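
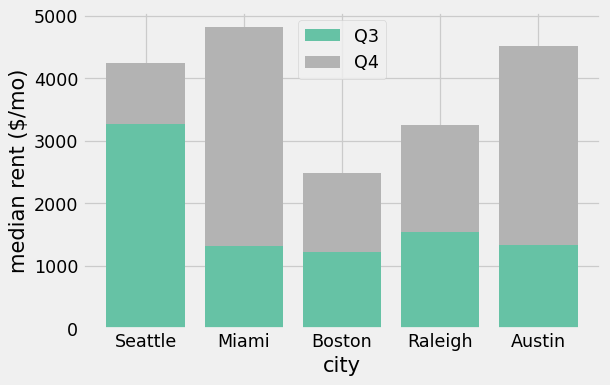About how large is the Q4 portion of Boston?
≈ 1500

Q4 top ≈ 2500, bottom ≈ 1000; segment ≈ 1500.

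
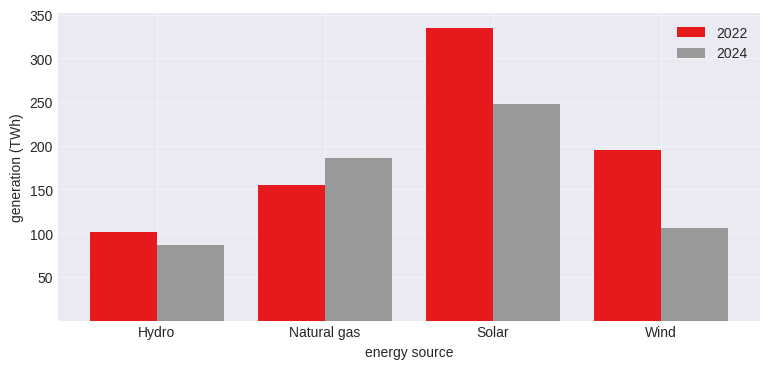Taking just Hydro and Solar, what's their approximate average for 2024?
≈ 175

(100 + 250) / 2 ≈ 175.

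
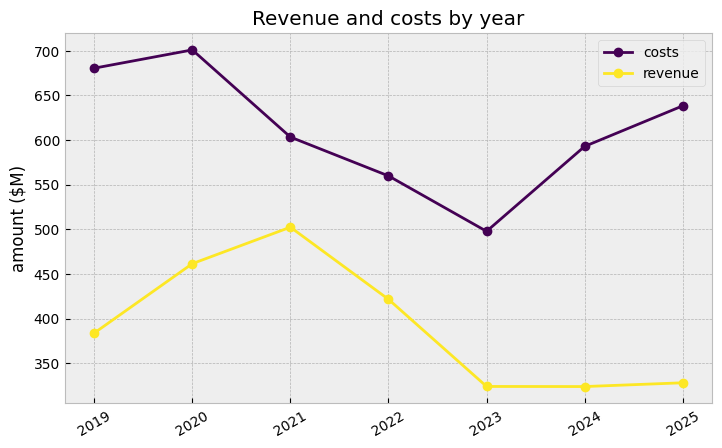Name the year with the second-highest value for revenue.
2020

Top 3 for revenue: 2021 ≈ 500, 2020 ≈ 450, 2022 ≈ 400.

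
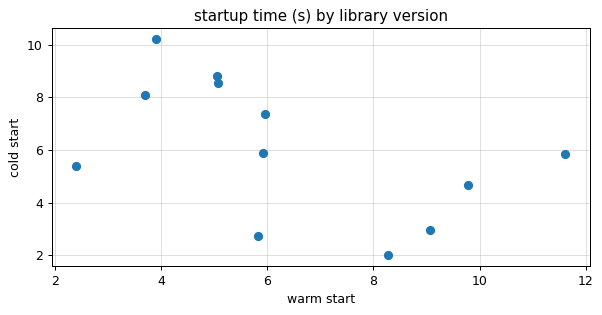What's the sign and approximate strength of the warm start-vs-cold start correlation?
Points are negatively correlated; moderate (|r| ≈ 0.5).

negative, moderate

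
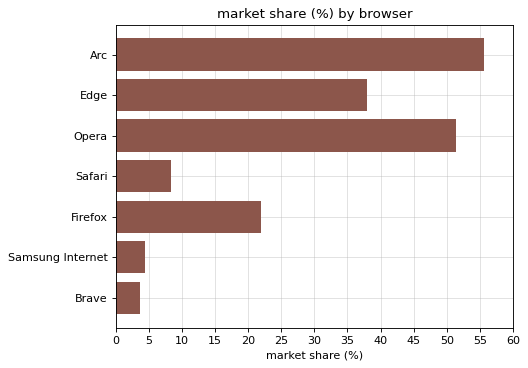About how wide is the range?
≈ 50

Max Arc ≈ 55, min Brave ≈ 5; range ≈ 50.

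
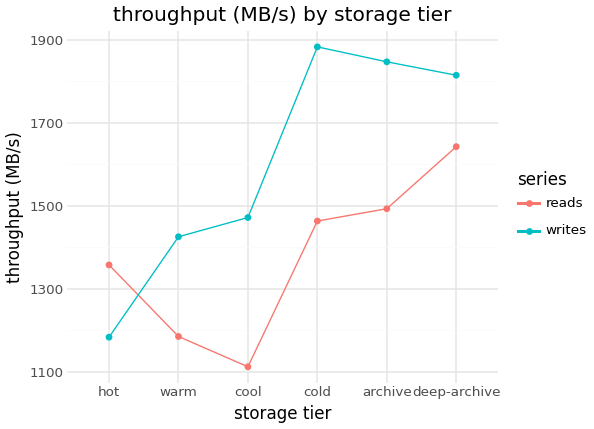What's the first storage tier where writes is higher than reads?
hot: writes ≈ 1200 vs reads ≈ 1400 (not yet); warm: writes ≈ 1400 vs reads ≈ 1200 (first crossover).

warm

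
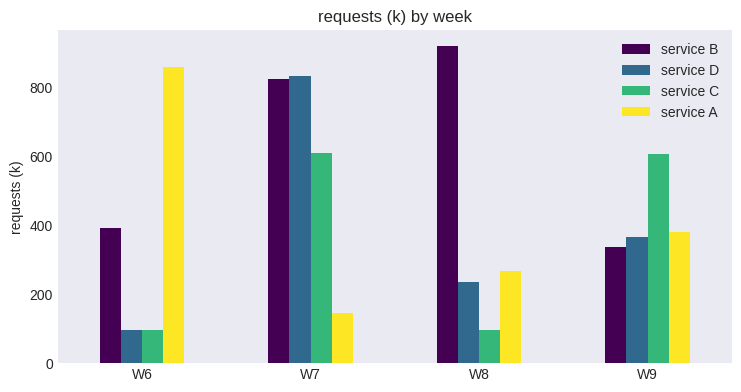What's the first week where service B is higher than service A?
W7

W6: service B ≈ 400 vs service A ≈ 900 (not yet); W7: service B ≈ 800 vs service A ≈ 100 (first crossover).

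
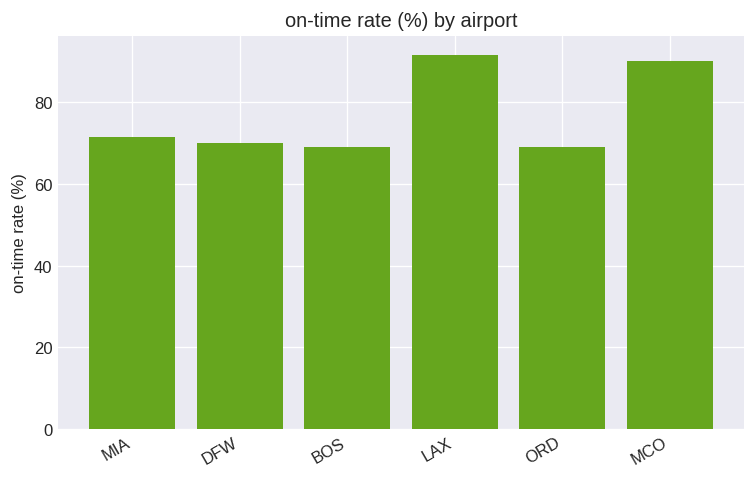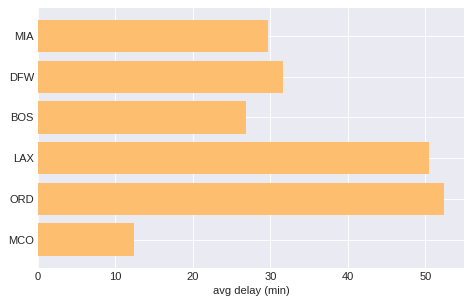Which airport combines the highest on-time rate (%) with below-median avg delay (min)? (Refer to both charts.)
MCO

Chart 2 median avg delay (min) ≈ 30; below-median airports: MIA, BOS, MCO. Among those, MCO has the highest on-time rate (%) (≈ 90).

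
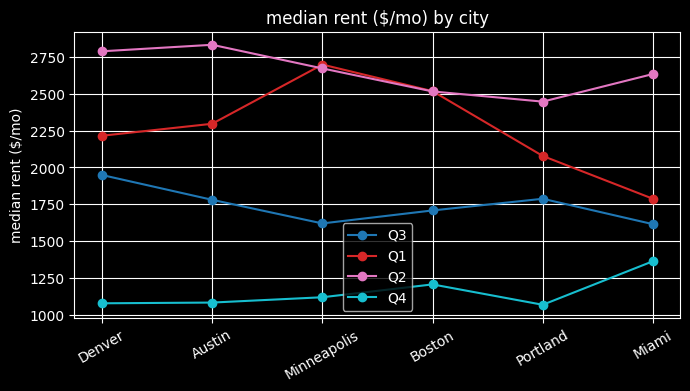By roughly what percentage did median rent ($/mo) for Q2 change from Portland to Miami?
Portland ≈ 2400, Miami ≈ 2600; (2600 − 2400) / 2400 ≈ +8.3%.

≈ +8.3%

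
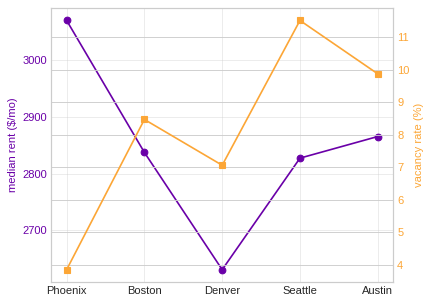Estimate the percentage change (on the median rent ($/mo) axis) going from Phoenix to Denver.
Phoenix ≈ 3050, Denver ≈ 2650; (2650 − 3050) / 3050 ≈ -13.1%.

≈ -13.1%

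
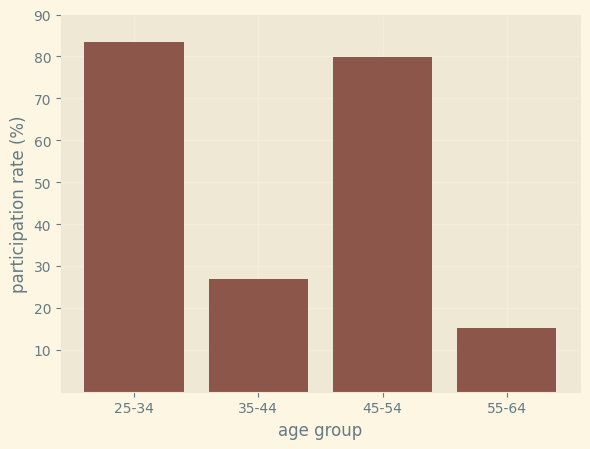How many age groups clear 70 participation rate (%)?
2

Above 70: 25-34, 45-54.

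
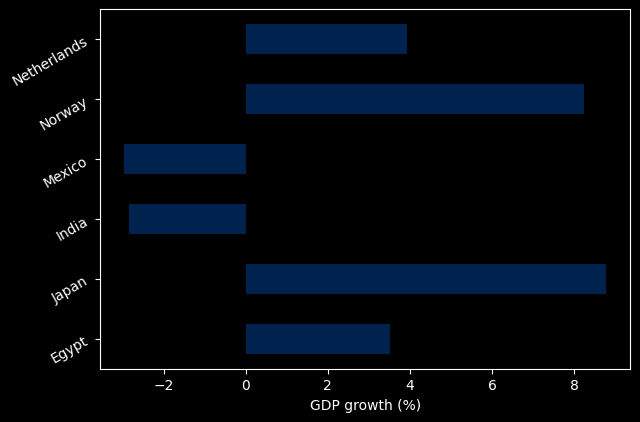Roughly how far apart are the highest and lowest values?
Max Japan ≈ 9, min Mexico ≈ -3; range ≈ 12.

≈ 12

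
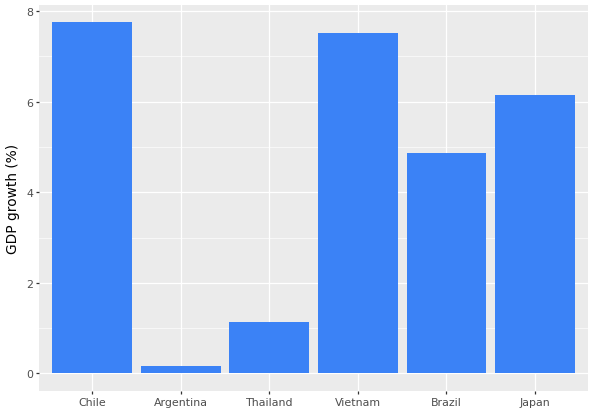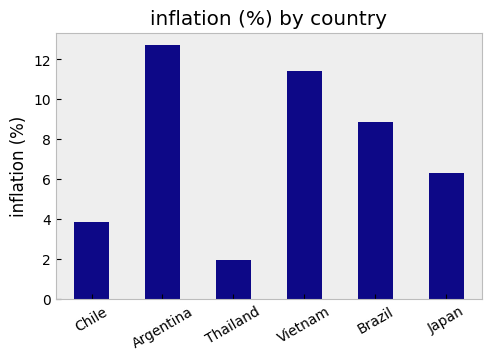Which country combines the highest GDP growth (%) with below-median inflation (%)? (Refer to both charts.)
Chart 2 median inflation (%) ≈ 8; below-median countries: Chile, Thailand, Japan. Among those, Chile has the highest GDP growth (%) (≈ 8).

Chile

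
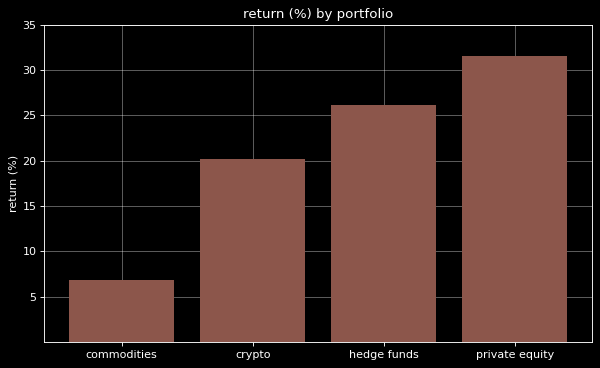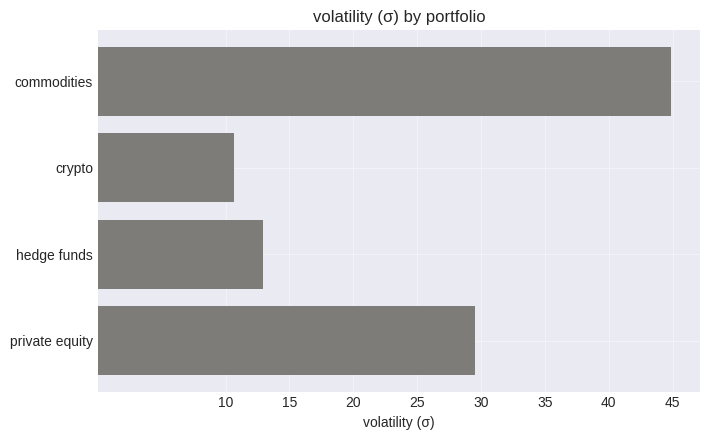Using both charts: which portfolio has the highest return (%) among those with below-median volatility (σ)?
hedge funds

Chart 2 median volatility (σ) ≈ 20; below-median portfolios: crypto, hedge funds. Among those, hedge funds has the highest return (%) (≈ 25).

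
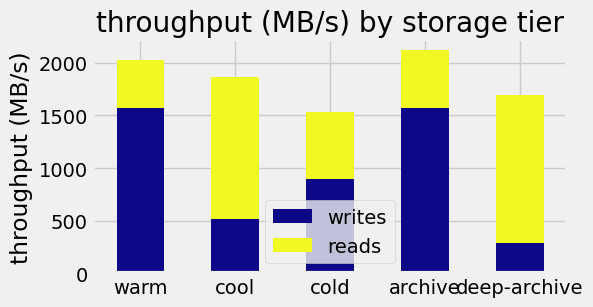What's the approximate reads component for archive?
≈ 600

reads top ≈ 2200, bottom ≈ 1600; segment ≈ 600.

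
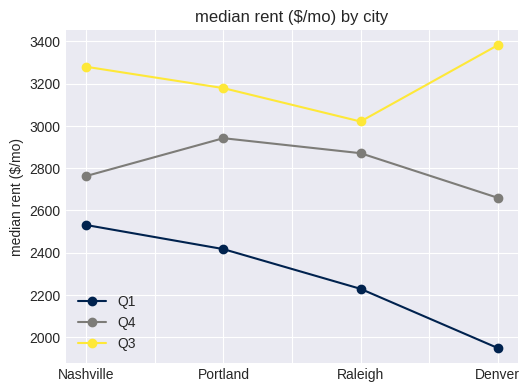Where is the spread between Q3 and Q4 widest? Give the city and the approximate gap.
Denver: Q3 ≈ 3400, Q4 ≈ 2600 → gap ≈ 800. Next-largest (Nashville) is only ≈ 400.

Denver, ≈ 800 $/mo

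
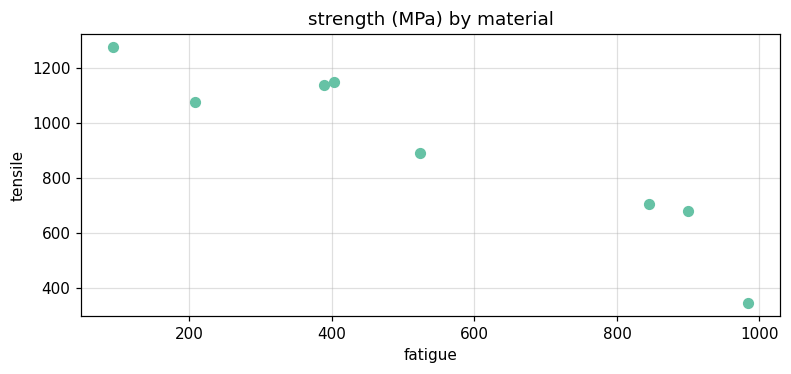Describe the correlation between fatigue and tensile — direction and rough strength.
Points are negatively correlated; strong (|r| ≈ 0.9).

negative, strong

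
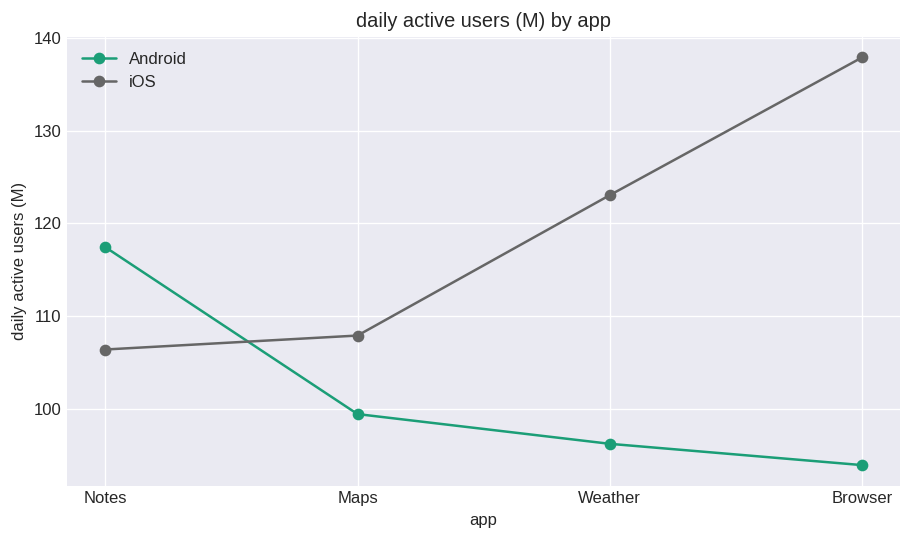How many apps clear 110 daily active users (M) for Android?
Above 110: Notes.

1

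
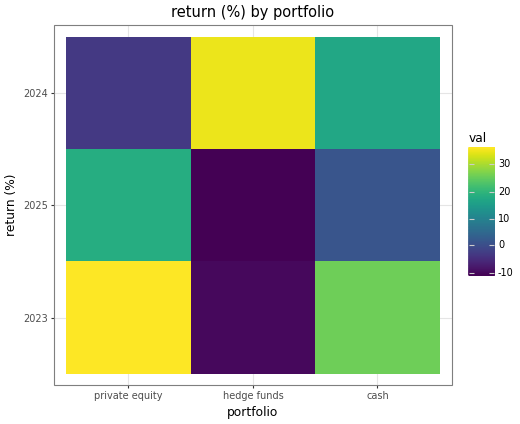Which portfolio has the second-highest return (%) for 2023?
Top 3 for 2023: private equity ≈ 35, cash ≈ 25, hedge funds ≈ -10.

cash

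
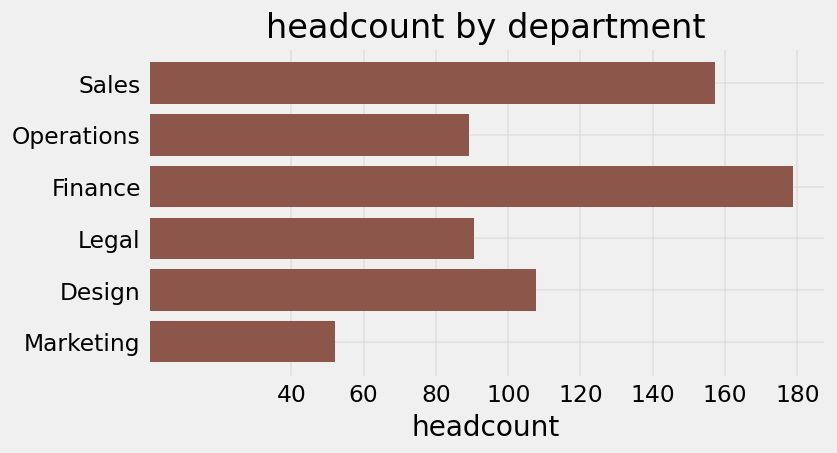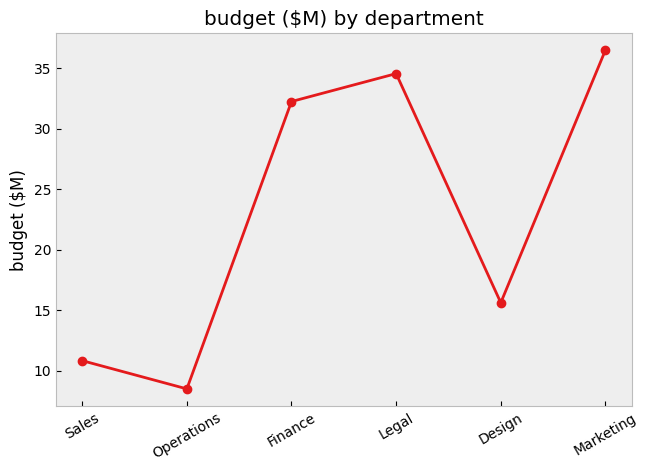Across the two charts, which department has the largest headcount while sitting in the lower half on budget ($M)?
Sales

Chart 2 median budget ($M) ≈ 25; below-median departments: Sales, Operations, Design. Among those, Sales has the highest headcount (≈ 160).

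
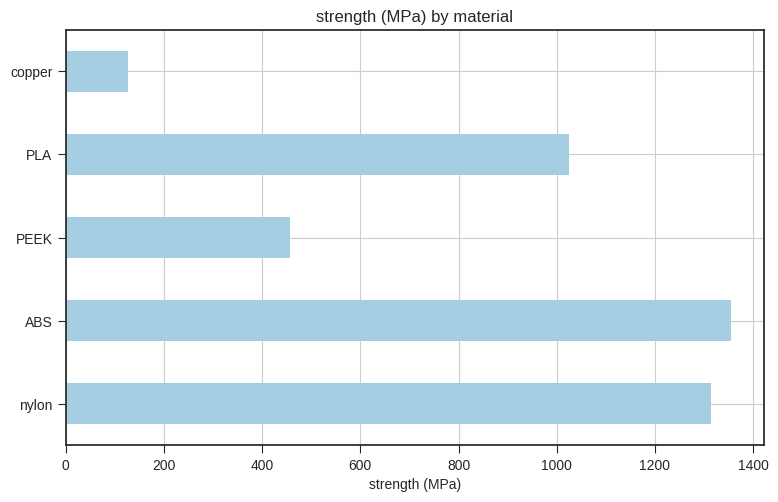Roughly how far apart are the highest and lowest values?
≈ 1200

Max ABS ≈ 1400, min copper ≈ 200; range ≈ 1200.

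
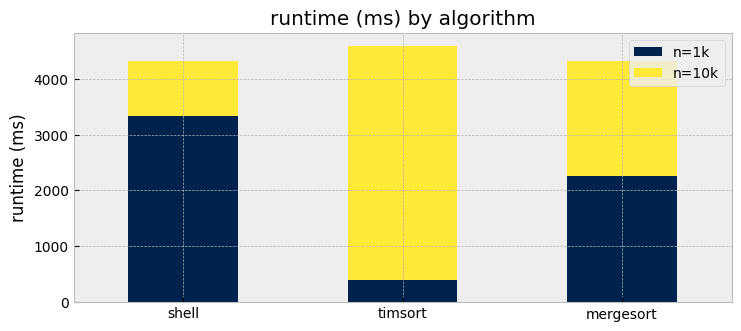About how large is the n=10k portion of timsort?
≈ 4000

n=10k top ≈ 4500, bottom ≈ 500; segment ≈ 4000.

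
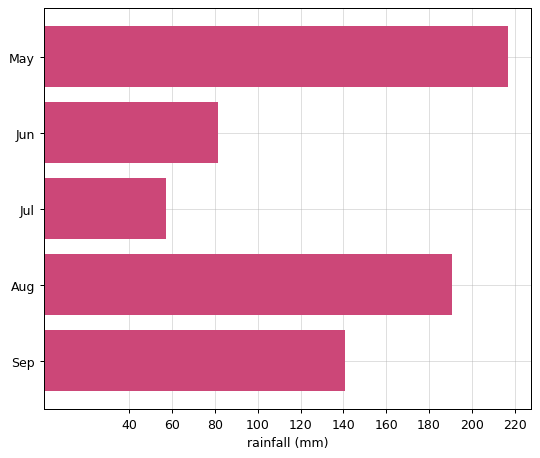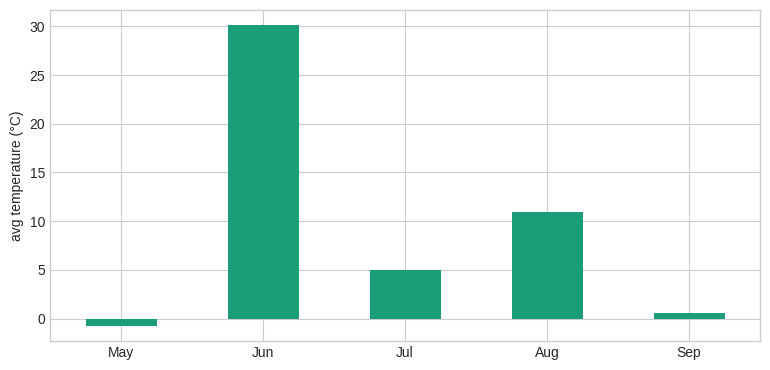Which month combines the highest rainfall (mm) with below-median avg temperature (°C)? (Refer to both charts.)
May

Chart 2 median avg temperature (°C) ≈ 5; below-median months: May, Sep. Among those, May has the highest rainfall (mm) (≈ 220).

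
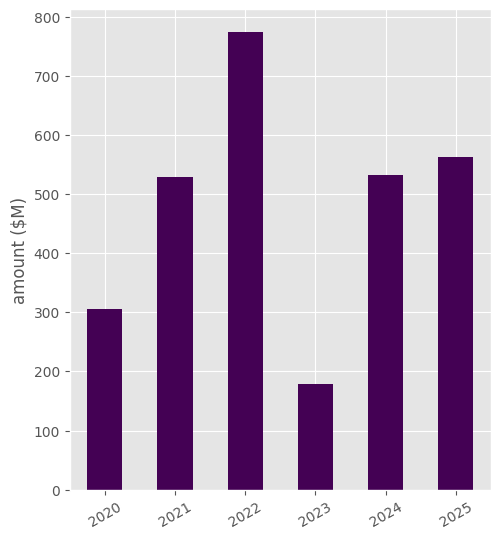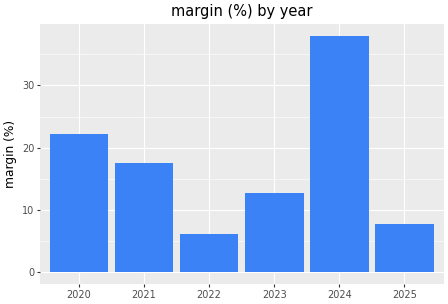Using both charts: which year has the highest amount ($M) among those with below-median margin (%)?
Chart 2 median margin (%) ≈ 15; below-median years: 2022, 2023, 2025. Among those, 2022 has the highest amount ($M) (≈ 800).

2022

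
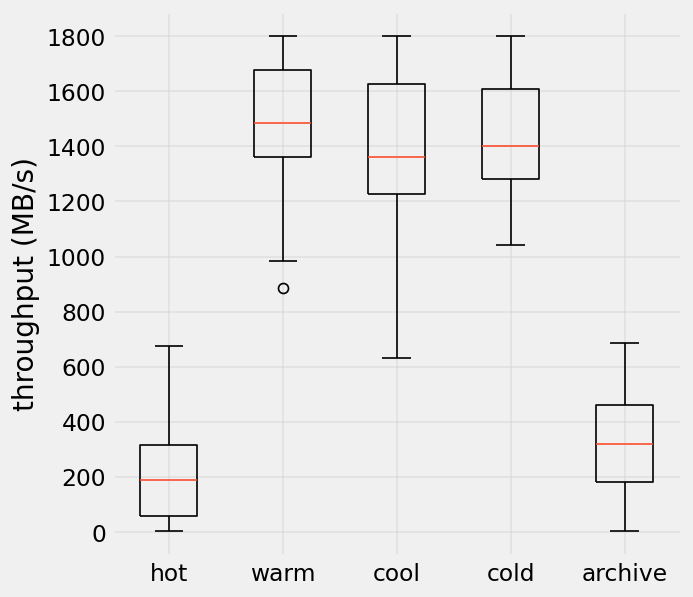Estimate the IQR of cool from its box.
Q3 ≈ 1600, Q1 ≈ 1200; IQR ≈ 400.

≈ 400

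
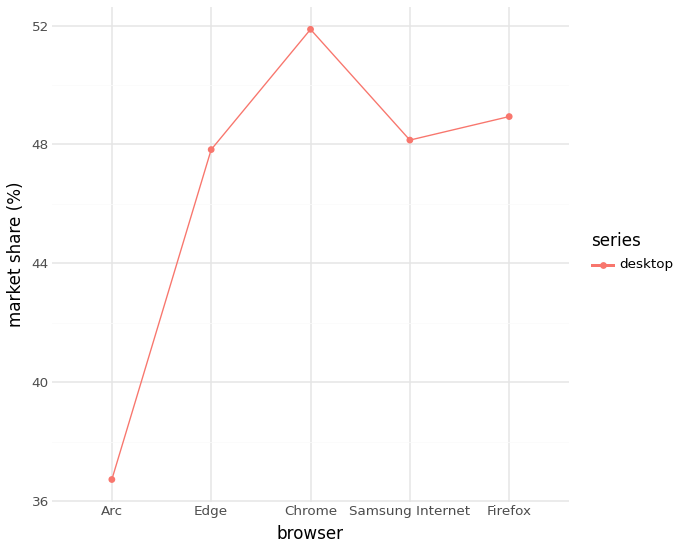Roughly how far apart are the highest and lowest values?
≈ 16

Max Chrome ≈ 52, min Arc ≈ 36; range ≈ 16.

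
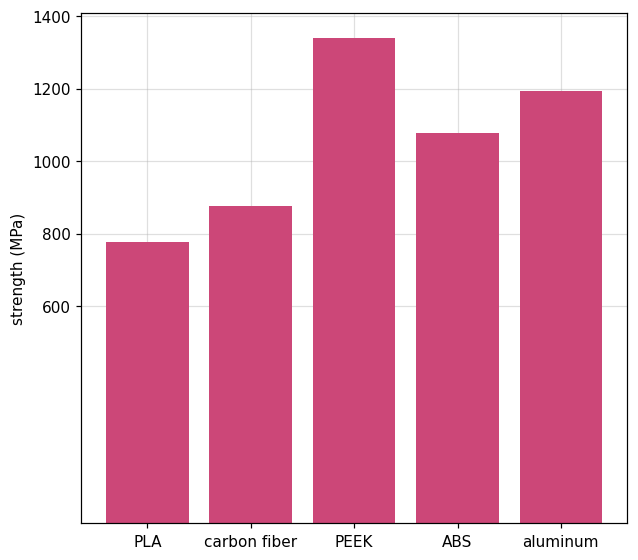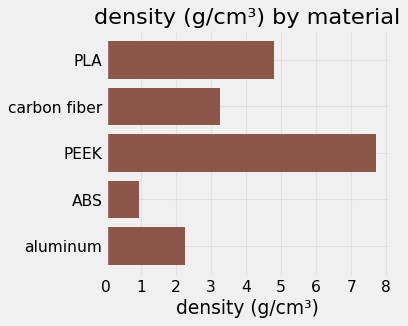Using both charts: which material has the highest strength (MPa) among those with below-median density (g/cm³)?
aluminum

Chart 2 median density (g/cm³) ≈ 3; below-median materials: ABS, aluminum. Among those, aluminum has the highest strength (MPa) (≈ 1200).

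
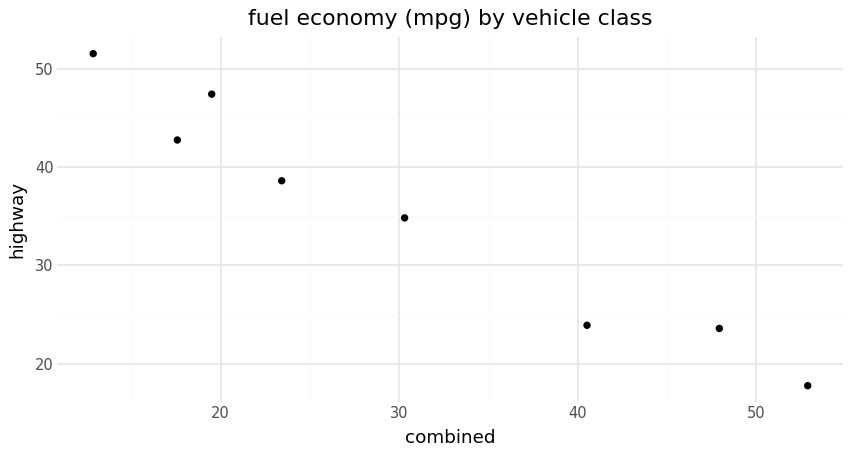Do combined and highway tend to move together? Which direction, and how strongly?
Points are negatively correlated; strong (|r| ≈ 1.0).

negative, strong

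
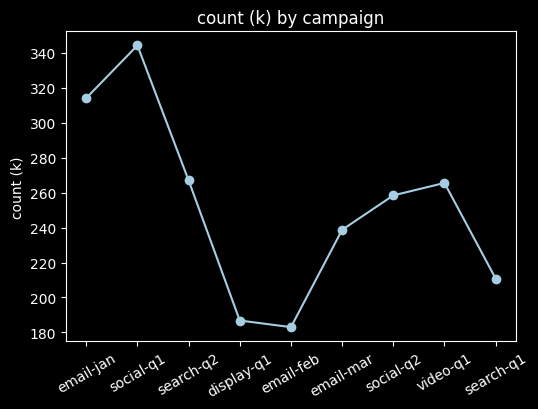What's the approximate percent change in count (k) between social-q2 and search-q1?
≈ -15.4%

social-q2 ≈ 260, search-q1 ≈ 220; (220 − 260) / 260 ≈ -15.4%.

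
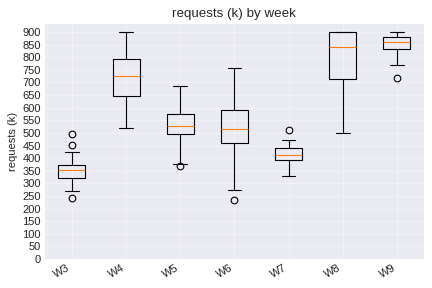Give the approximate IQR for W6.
≈ 150

Q3 ≈ 600, Q1 ≈ 450; IQR ≈ 150.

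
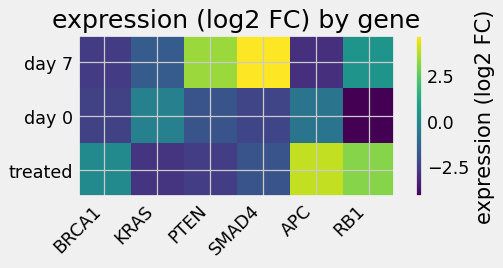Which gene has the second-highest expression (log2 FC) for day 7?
Top 3 for day 7: SMAD4 ≈ 5, PTEN ≈ 3, RB1 ≈ 0.

PTEN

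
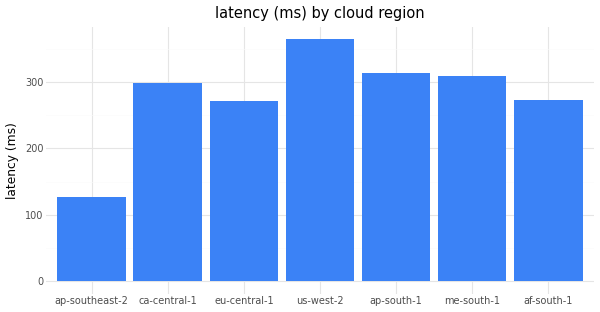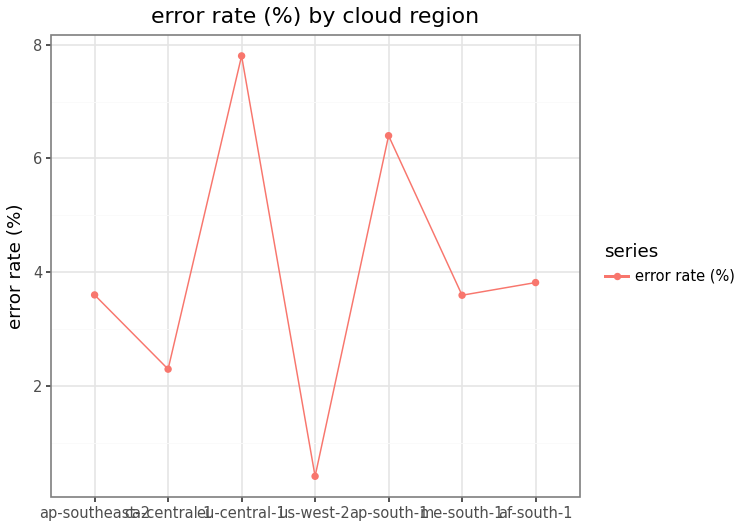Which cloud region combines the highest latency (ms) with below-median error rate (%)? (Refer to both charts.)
us-west-2

Chart 2 median error rate (%) ≈ 4; below-median cloud regions: ca-central-1, us-west-2, me-south-1. Among those, us-west-2 has the highest latency (ms) (≈ 350).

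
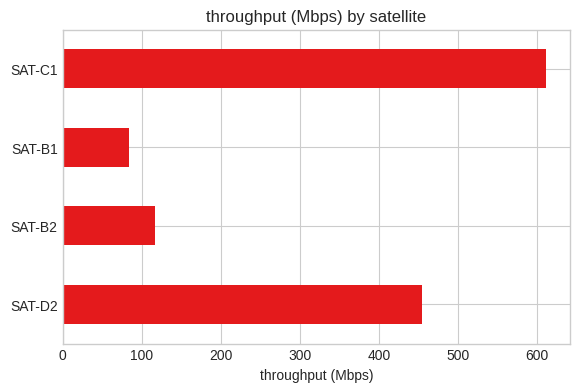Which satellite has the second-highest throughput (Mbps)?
SAT-D2

Top 3: SAT-C1 ≈ 600, SAT-D2 ≈ 500, SAT-B2 ≈ 100.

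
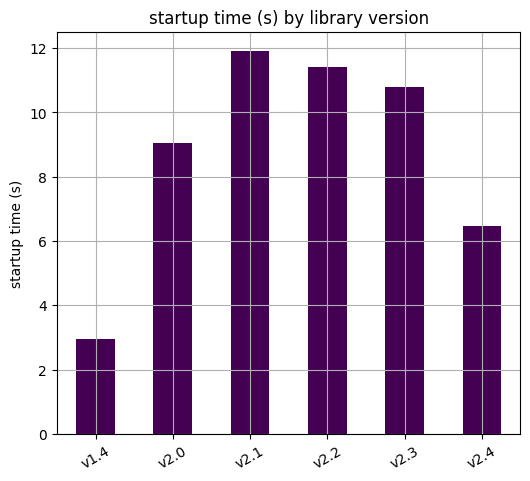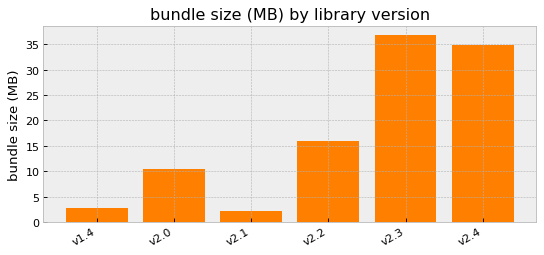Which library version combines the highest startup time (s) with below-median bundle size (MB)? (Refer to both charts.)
v2.1

Chart 2 median bundle size (MB) ≈ 15; below-median library versions: v1.4, v2.0, v2.1. Among those, v2.1 has the highest startup time (s) (≈ 12).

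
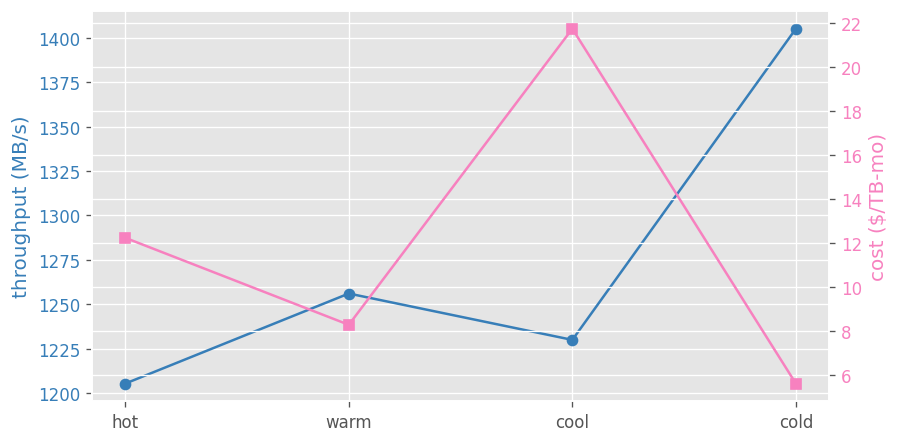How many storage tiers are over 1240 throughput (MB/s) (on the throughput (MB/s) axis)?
Above 1240: warm, cold.

2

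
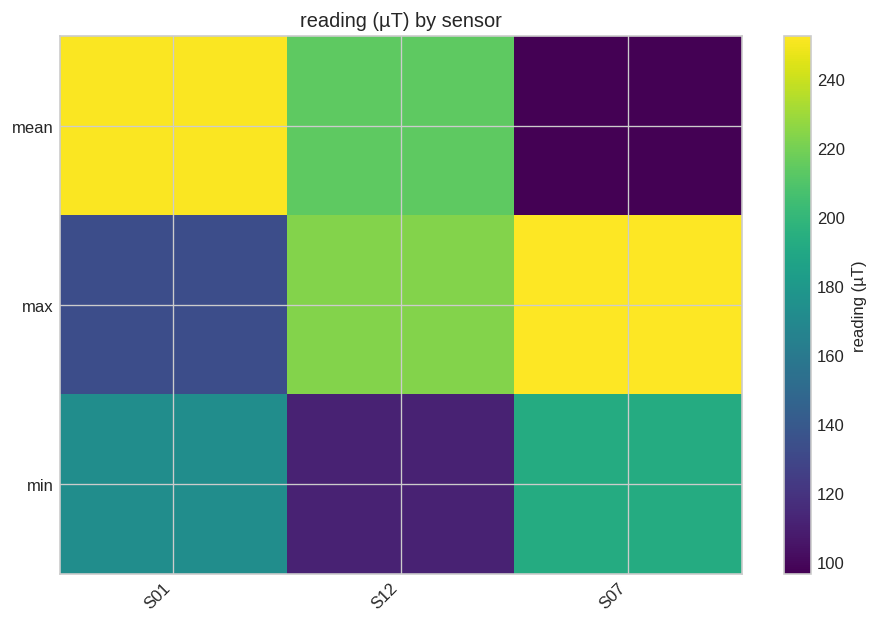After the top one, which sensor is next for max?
S12

Top 3 for max: S07 ≈ 260, S12 ≈ 220, S01 ≈ 140.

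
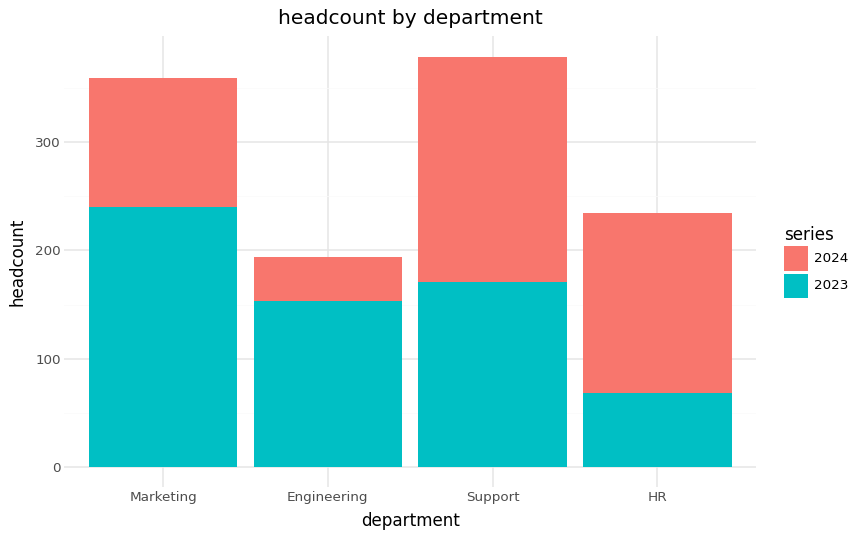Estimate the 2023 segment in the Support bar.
≈ 150

2023 top ≈ 150, bottom ≈ 0; segment ≈ 150.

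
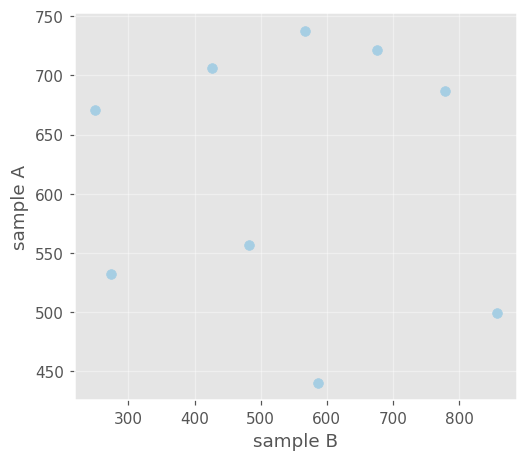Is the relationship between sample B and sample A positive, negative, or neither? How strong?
Points are roughly uncorrelated; weak (|r| ≈ 0.1).

no clear correlation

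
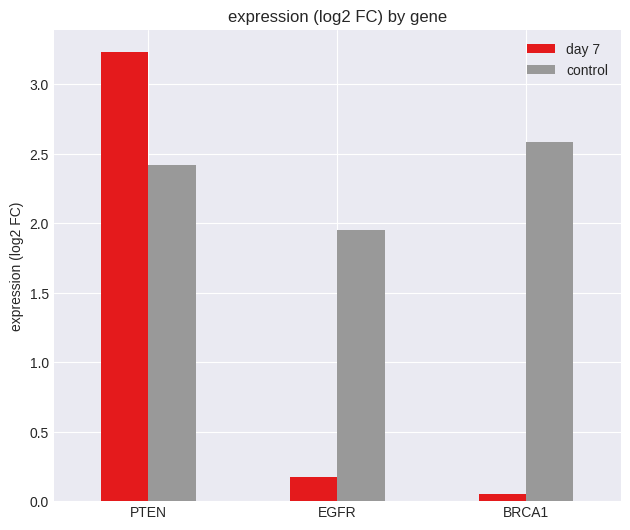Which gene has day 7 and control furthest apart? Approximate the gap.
BRCA1: day 7 ≈ 0.0, control ≈ 2.5 → gap ≈ 2.5. Next-largest (EGFR) is only ≈ 2.0.

BRCA1, ≈ 2.5 log2 FC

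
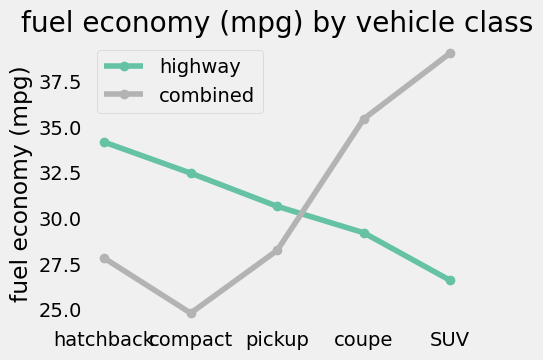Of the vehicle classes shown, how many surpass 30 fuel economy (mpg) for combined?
Above 30: coupe, SUV.

2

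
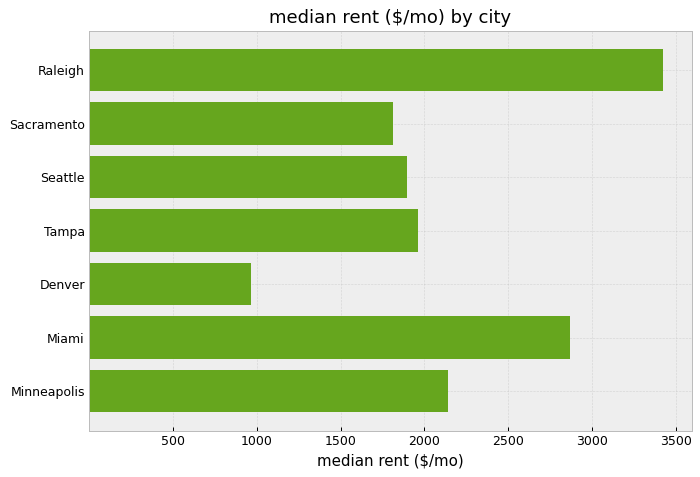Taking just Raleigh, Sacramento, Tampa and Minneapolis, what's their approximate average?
≈ 2375

(3500 + 2000 + 2000 + 2000) / 4 ≈ 2375.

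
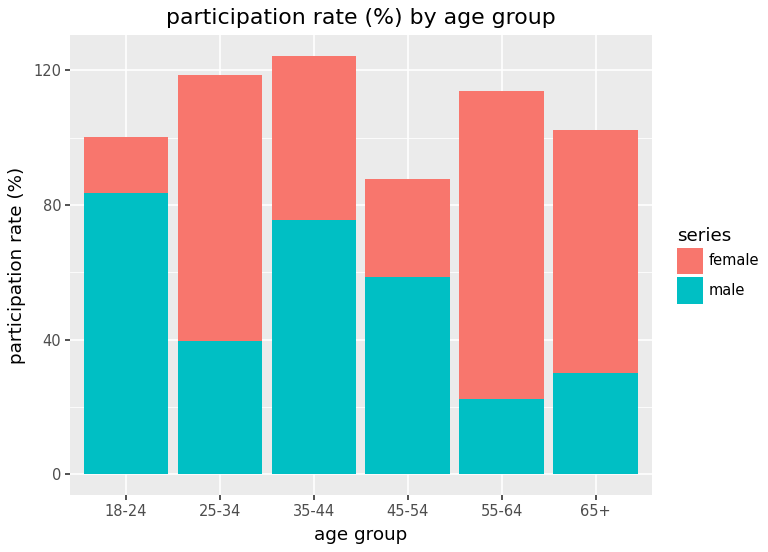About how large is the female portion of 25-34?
≈ 80

female top ≈ 120, bottom ≈ 40; segment ≈ 80.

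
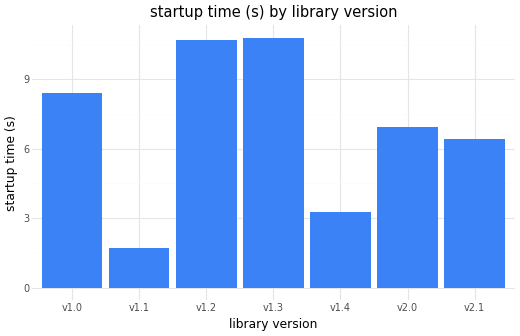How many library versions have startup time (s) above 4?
Above 4: v1.0, v1.2, v1.3, v2.0, v2.1.

5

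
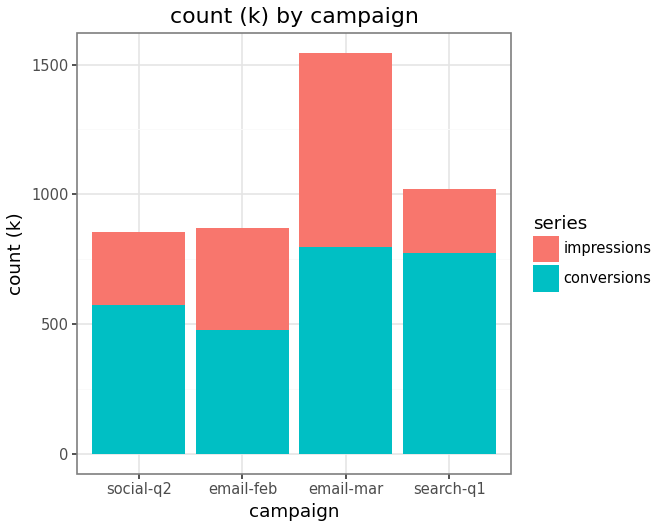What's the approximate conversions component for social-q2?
≈ 600

conversions top ≈ 600, bottom ≈ 0; segment ≈ 600.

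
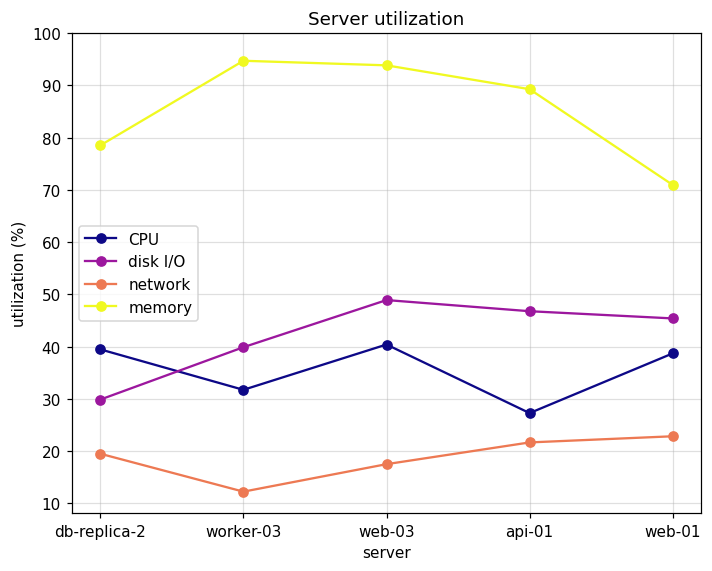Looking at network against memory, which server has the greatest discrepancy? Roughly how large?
worker-03, ≈ 80 %

worker-03: network ≈ 10, memory ≈ 90 → gap ≈ 80. Next-largest (web-03) is only ≈ 70.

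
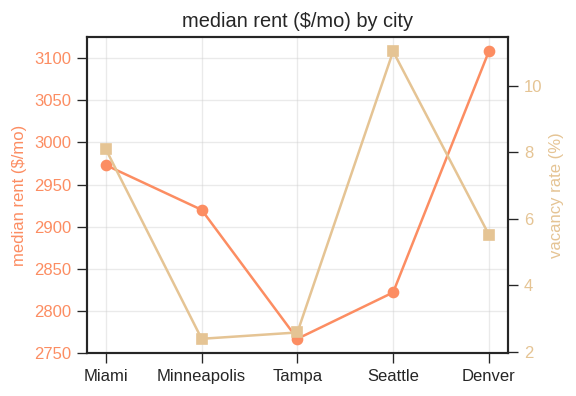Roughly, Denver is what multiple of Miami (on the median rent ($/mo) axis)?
≈ 1.05×

Denver ≈ 3100, Miami ≈ 2950; 3100/2950 ≈ 1.05.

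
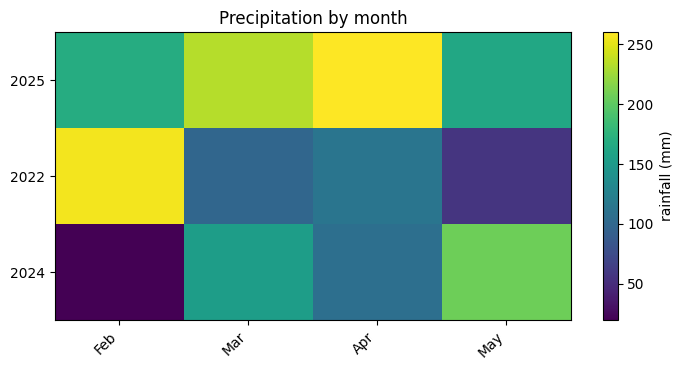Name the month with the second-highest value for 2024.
Top 3 for 2024: May ≈ 200, Mar ≈ 150, Apr ≈ 100.

Mar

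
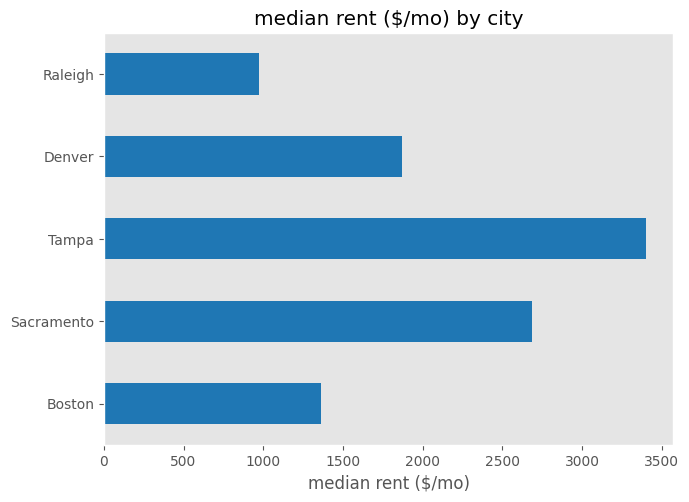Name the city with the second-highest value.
Top 3: Tampa ≈ 3500, Sacramento ≈ 2500, Denver ≈ 2000.

Sacramento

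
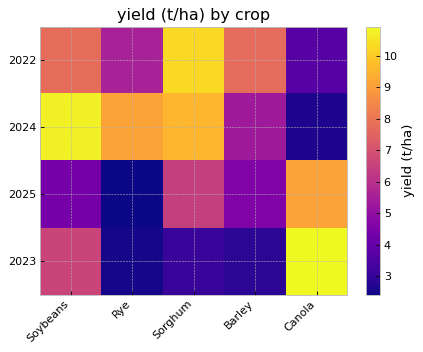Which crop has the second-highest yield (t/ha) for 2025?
Sorghum

Top 3 for 2025: Canola ≈ 9, Sorghum ≈ 6, Barley ≈ 5.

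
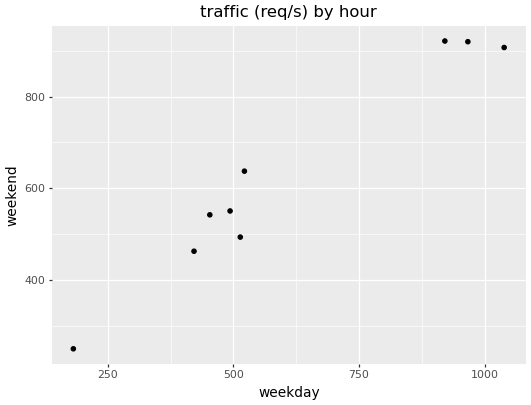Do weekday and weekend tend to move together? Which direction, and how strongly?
Points are positively correlated; strong (|r| ≈ 1.0).

positive, strong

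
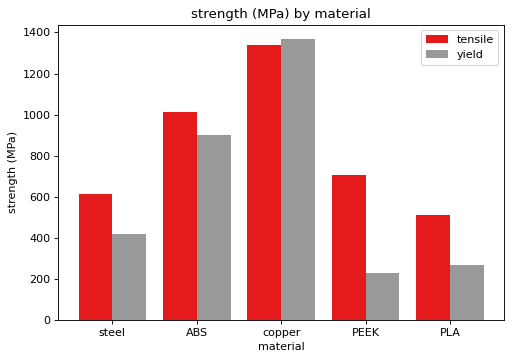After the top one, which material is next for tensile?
ABS

Top 3 for tensile: copper ≈ 1400, ABS ≈ 1000, PEEK ≈ 800.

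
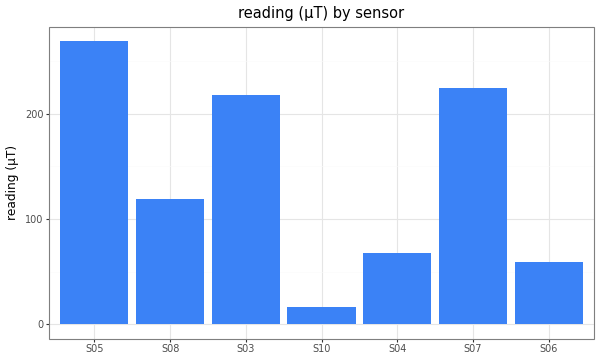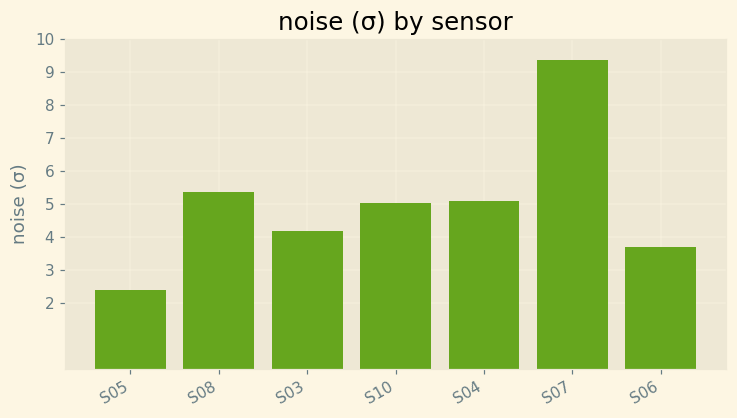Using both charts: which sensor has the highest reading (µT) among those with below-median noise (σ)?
Chart 2 median noise (σ) ≈ 5; below-median sensors: S05, S03, S06. Among those, S05 has the highest reading (µT) (≈ 275).

S05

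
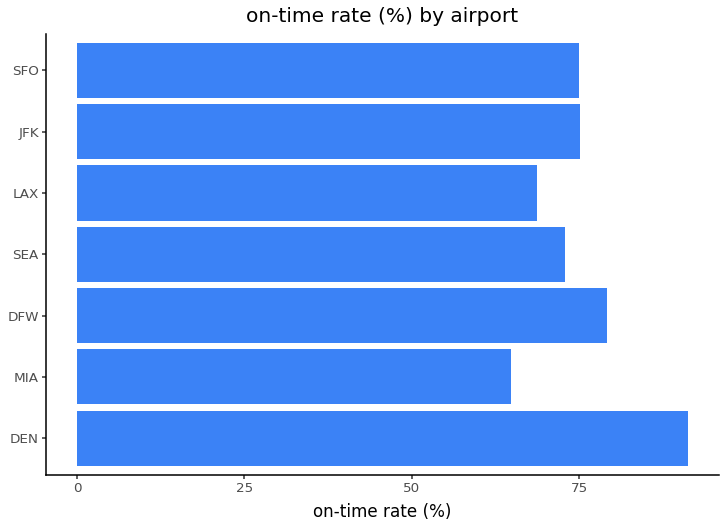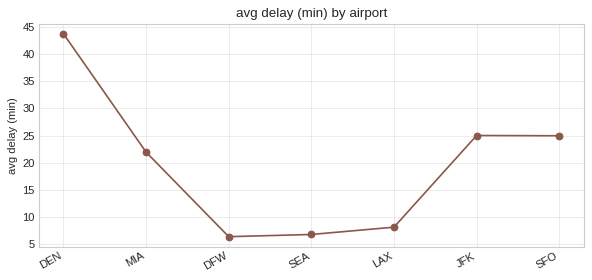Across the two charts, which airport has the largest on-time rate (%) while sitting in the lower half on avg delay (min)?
Chart 2 median avg delay (min) ≈ 20; below-median airports: DFW, SEA, LAX. Among those, DFW has the highest on-time rate (%) (≈ 80).

DFW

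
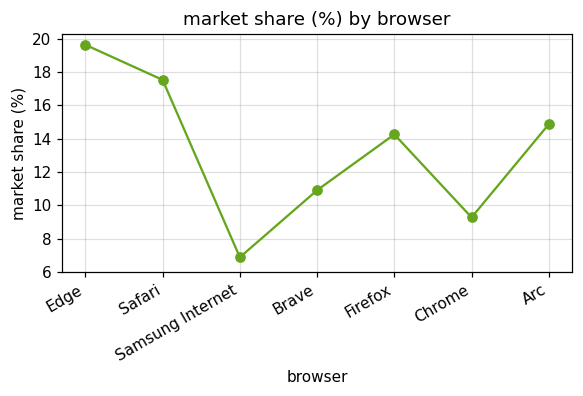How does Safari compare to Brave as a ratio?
≈ 1.8×

Safari ≈ 18, Brave ≈ 10; 18/10 ≈ 1.8.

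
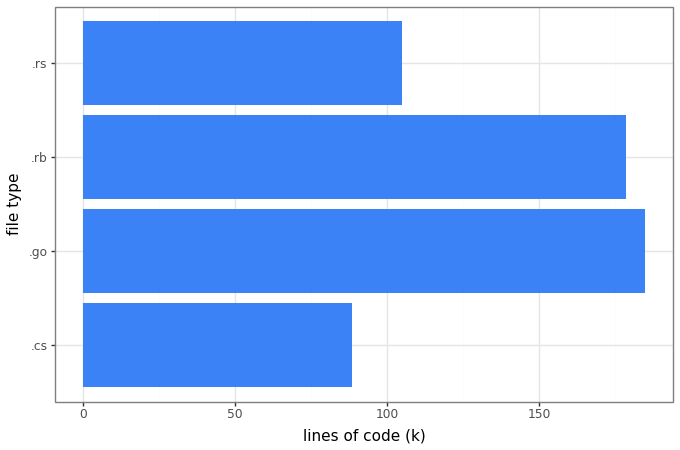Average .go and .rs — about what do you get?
(180 + 100) / 2 ≈ 140.

≈ 140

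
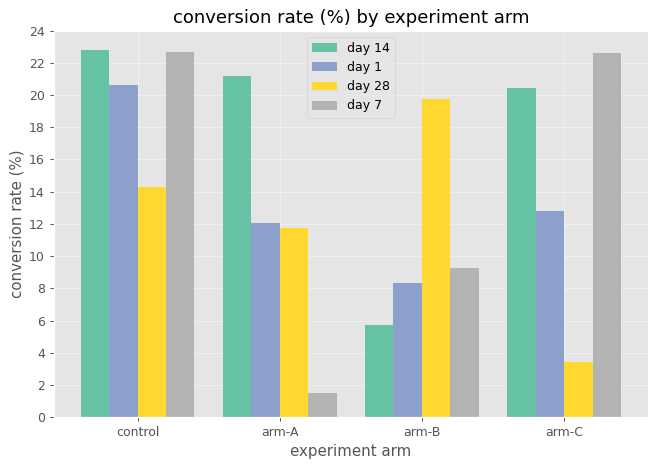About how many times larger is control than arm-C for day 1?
≈ 1.67×

control ≈ 20, arm-C ≈ 12; 20/12 ≈ 1.67.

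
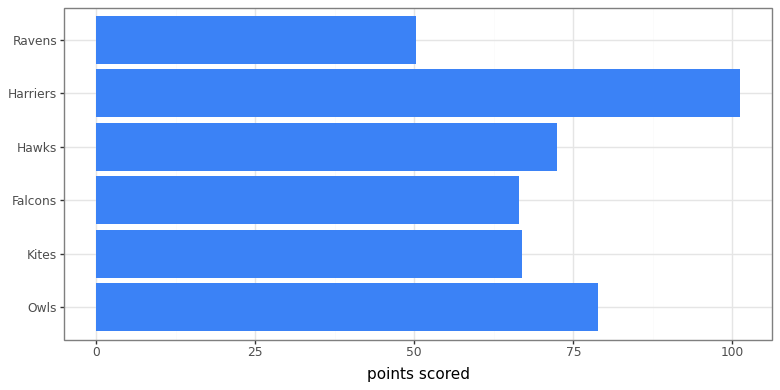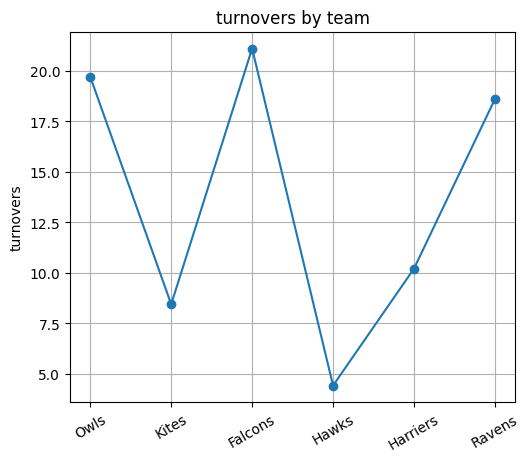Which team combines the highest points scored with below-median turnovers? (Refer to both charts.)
Chart 2 median turnovers ≈ 14; below-median teams: Kites, Hawks, Harriers. Among those, Harriers has the highest points scored (≈ 100).

Harriers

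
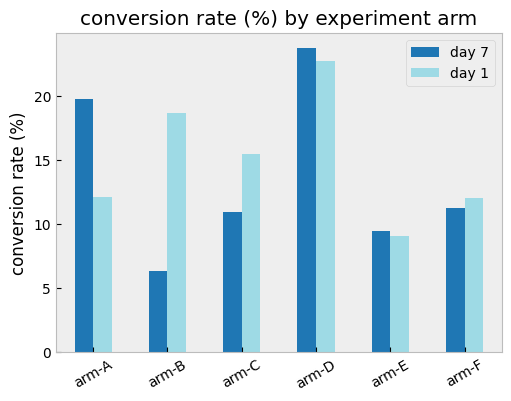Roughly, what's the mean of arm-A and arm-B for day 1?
≈ 15

(12 + 18) / 2 ≈ 15.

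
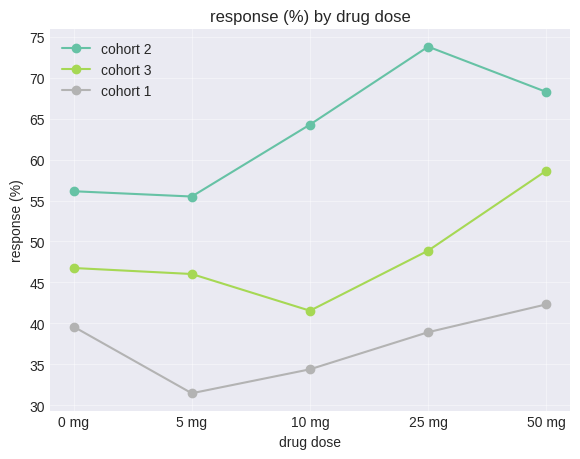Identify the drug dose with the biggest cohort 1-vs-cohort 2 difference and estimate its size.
25 mg: cohort 1 ≈ 40, cohort 2 ≈ 75 → gap ≈ 35. Next-largest (10 mg) is only ≈ 30.

25 mg, ≈ 35 %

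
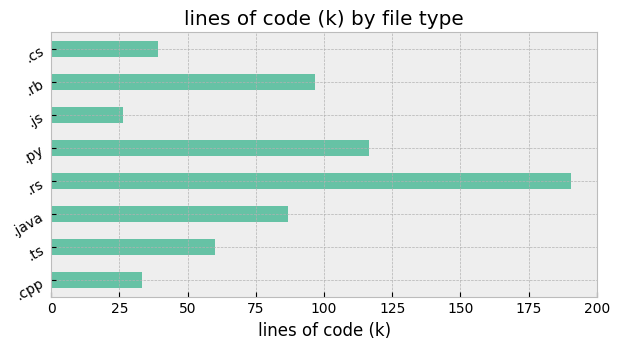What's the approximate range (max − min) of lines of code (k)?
≈ 180

Max .rs ≈ 200, min .js ≈ 20; range ≈ 180.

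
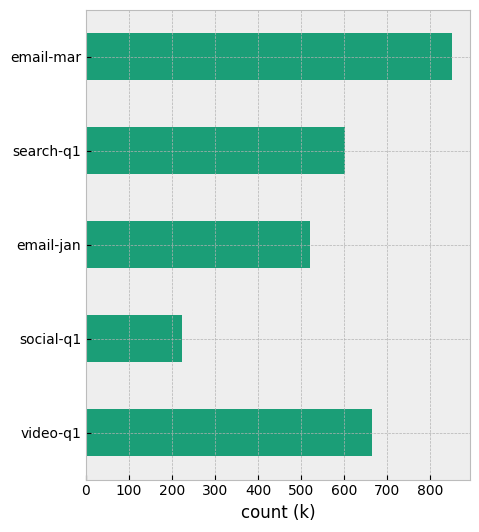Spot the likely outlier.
social-q1 ≈ 200; the rest sit between ≈ 500 and ≈ 800.

social-q1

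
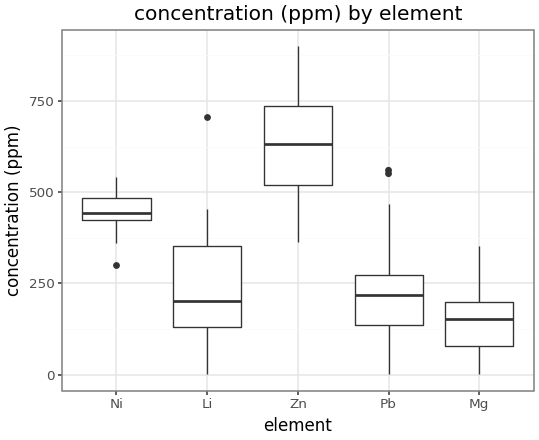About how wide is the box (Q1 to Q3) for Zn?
≈ 250

Q3 ≈ 750, Q1 ≈ 500; IQR ≈ 250.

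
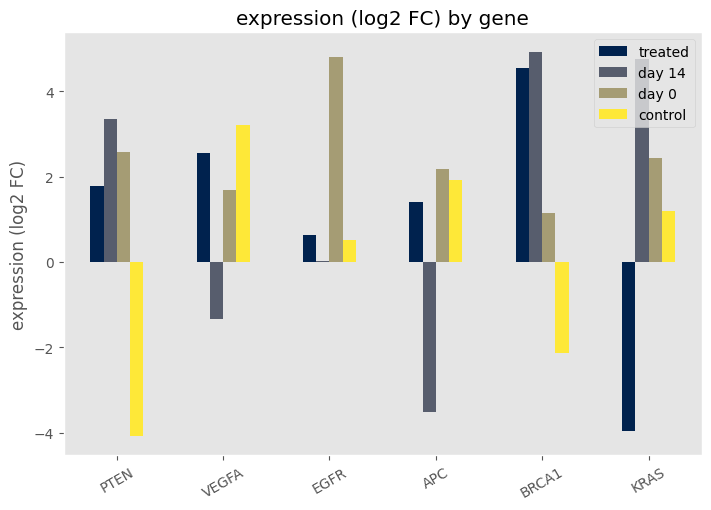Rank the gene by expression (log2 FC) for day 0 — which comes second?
Top 3 for day 0: EGFR ≈ 5, PTEN ≈ 3, KRAS ≈ 2.

PTEN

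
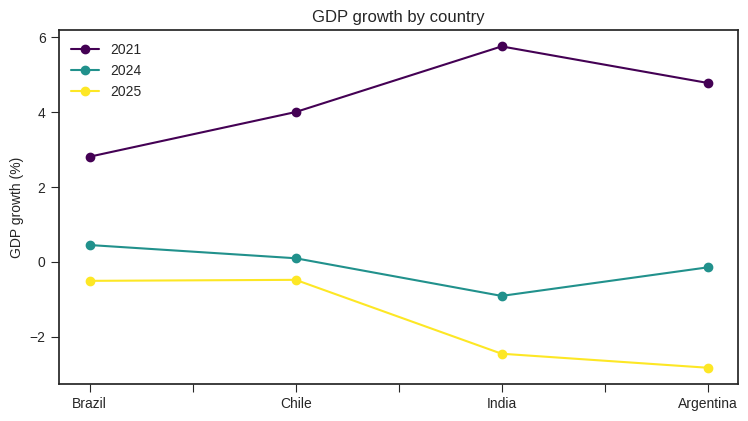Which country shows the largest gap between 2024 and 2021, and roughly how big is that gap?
India: 2024 ≈ -1, 2021 ≈ 6 → gap ≈ 7. Next-largest (Argentina) is only ≈ 5.

India, ≈ 7 %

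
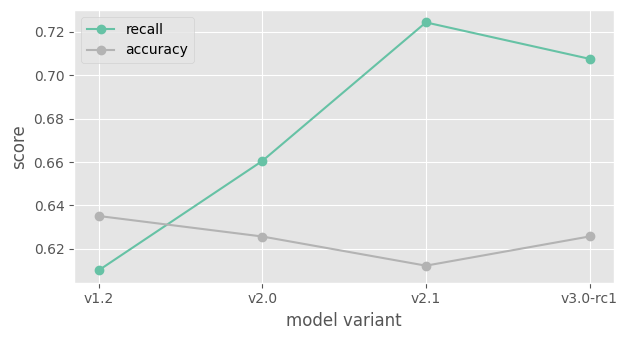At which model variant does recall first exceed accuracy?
v2.0

v1.2: recall ≈ 0.61 vs accuracy ≈ 0.64 (not yet); v2.0: recall ≈ 0.66 vs accuracy ≈ 0.63 (first crossover).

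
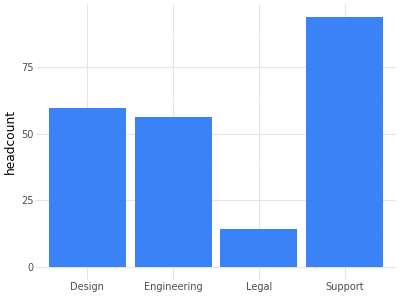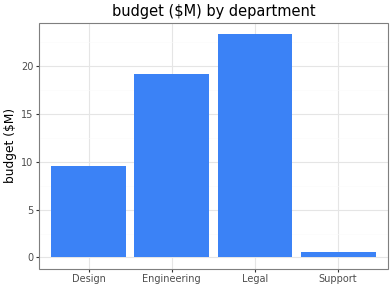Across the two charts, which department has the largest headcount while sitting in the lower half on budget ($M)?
Chart 2 median budget ($M) ≈ 15; below-median departments: Design, Support. Among those, Support has the highest headcount (≈ 90).

Support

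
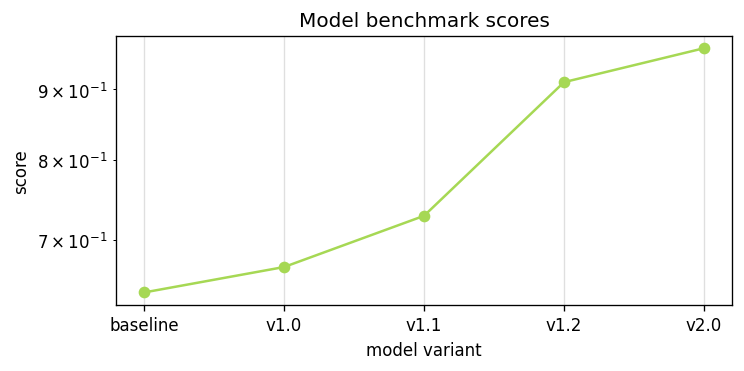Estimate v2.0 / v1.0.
v2.0 ≈ 0.95, v1.0 ≈ 0.65; 0.95/0.65 ≈ 1.46.

≈ 1.46×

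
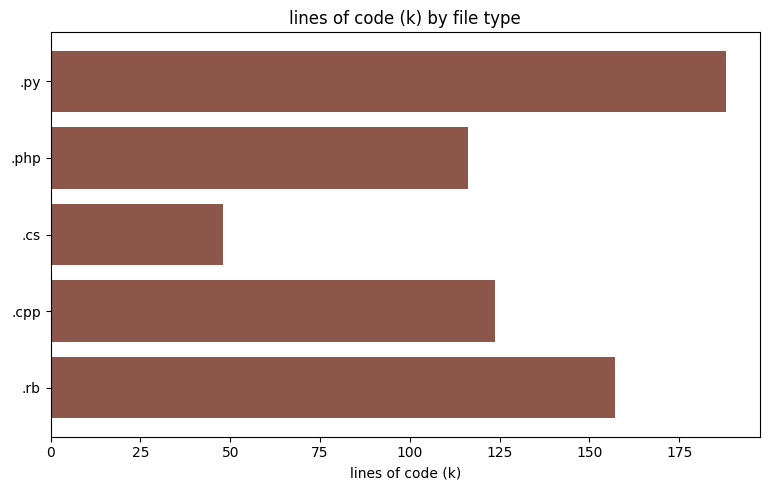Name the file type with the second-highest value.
.rb

Top 3: .py ≈ 180, .rb ≈ 160, .cpp ≈ 120.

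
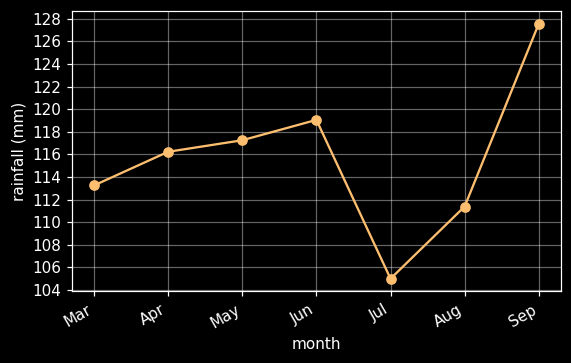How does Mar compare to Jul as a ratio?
≈ 1.1×

Mar ≈ 114, Jul ≈ 104; 114/104 ≈ 1.1.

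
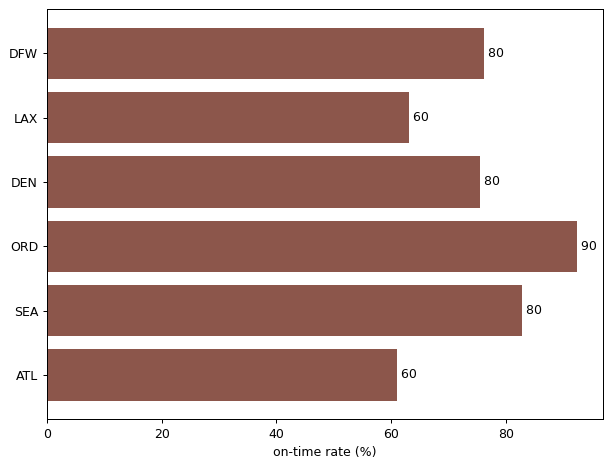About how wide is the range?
≈ 30

Max ORD ≈ 90, min ATL ≈ 60; range ≈ 30.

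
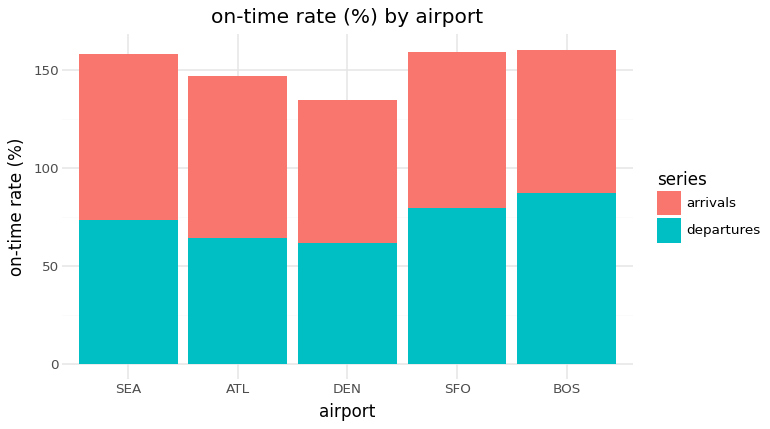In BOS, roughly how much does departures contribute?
≈ 80

departures top ≈ 80, bottom ≈ 0; segment ≈ 80.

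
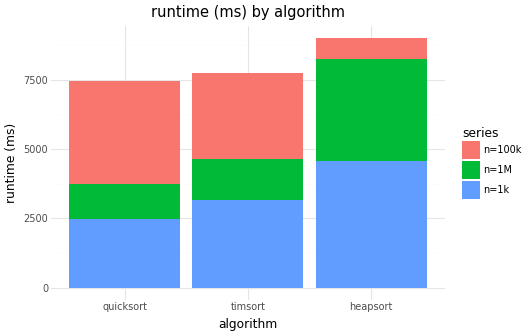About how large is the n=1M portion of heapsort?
n=1M top ≈ 8000, bottom ≈ 5000; segment ≈ 3000.

≈ 3000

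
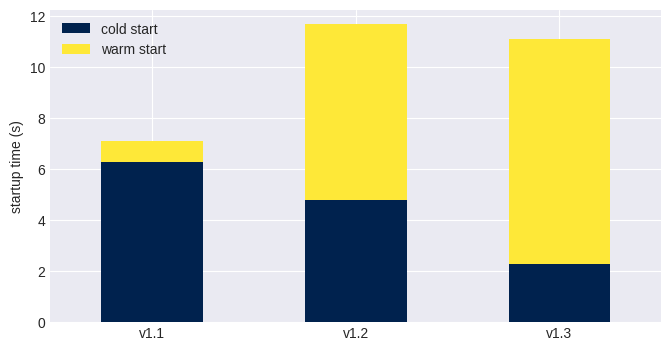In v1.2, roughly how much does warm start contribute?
≈ 7

warm start top ≈ 12, bottom ≈ 5; segment ≈ 7.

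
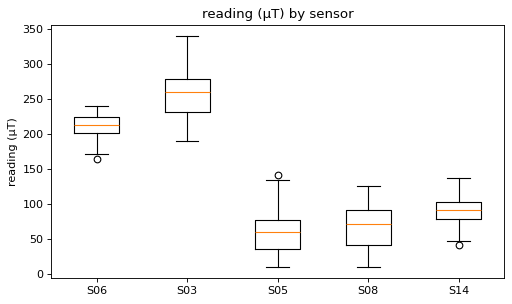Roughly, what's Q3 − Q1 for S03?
Q3 ≈ 280, Q1 ≈ 240; IQR ≈ 40.

≈ 40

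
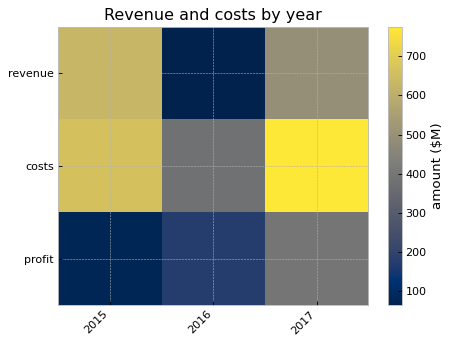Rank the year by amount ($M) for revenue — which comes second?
2017

Top 3 for revenue: 2015 ≈ 600, 2017 ≈ 500, 2016 ≈ 100.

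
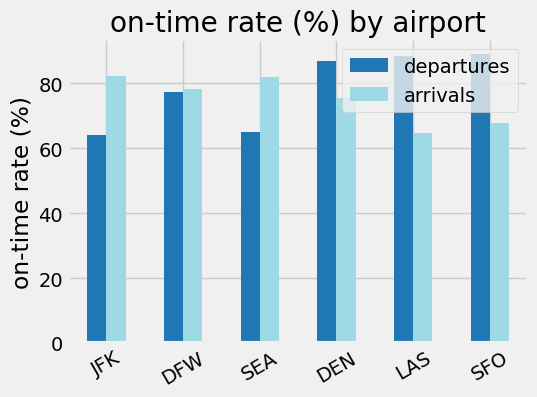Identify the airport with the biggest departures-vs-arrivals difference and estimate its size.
LAS, ≈ 30 %

LAS: departures ≈ 90, arrivals ≈ 60 → gap ≈ 30. Next-largest (SFO) is only ≈ 20.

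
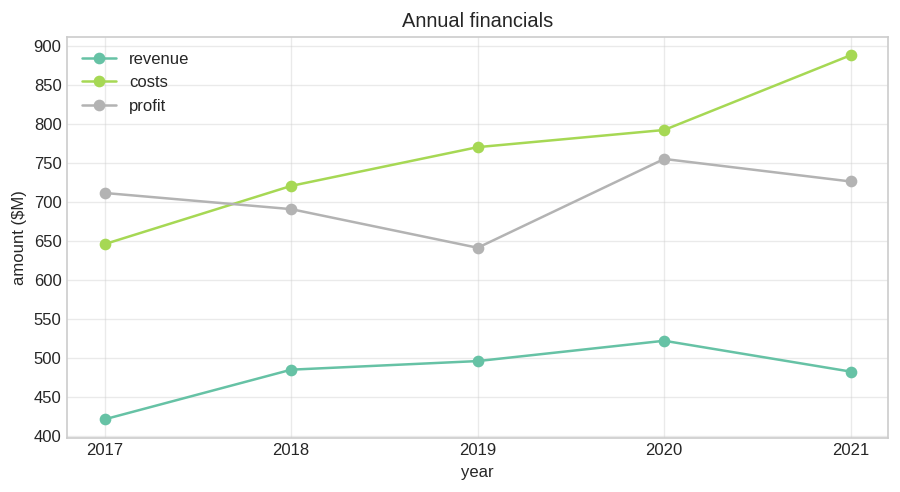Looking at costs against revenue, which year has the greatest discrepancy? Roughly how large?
2021, ≈ 400 $M

2021: costs ≈ 900, revenue ≈ 500 → gap ≈ 400. Next-largest (2019) is only ≈ 250.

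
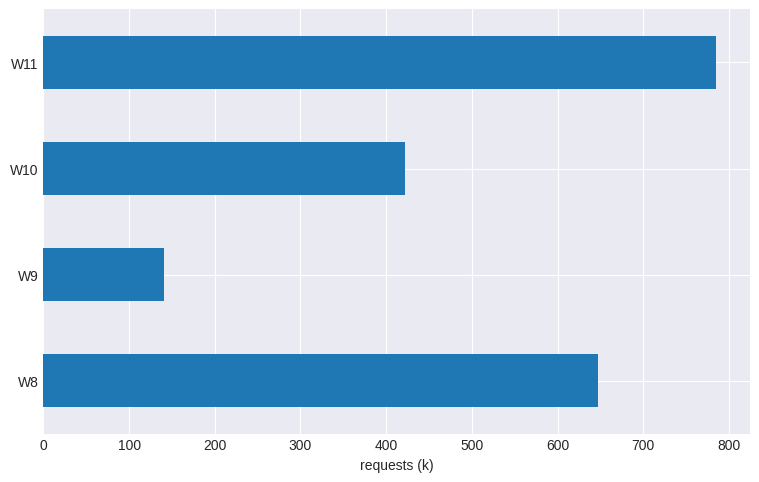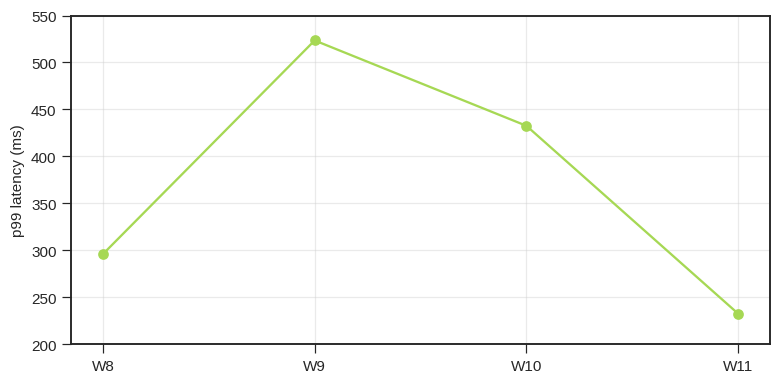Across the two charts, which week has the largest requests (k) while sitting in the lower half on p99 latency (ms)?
W11

Chart 2 median p99 latency (ms) ≈ 350; below-median weeks: W8, W11. Among those, W11 has the highest requests (k) (≈ 800).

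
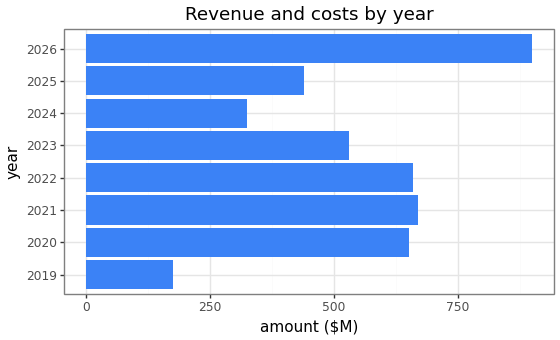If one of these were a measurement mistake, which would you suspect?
2019

2019 ≈ 200; the rest sit between ≈ 300 and ≈ 900.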